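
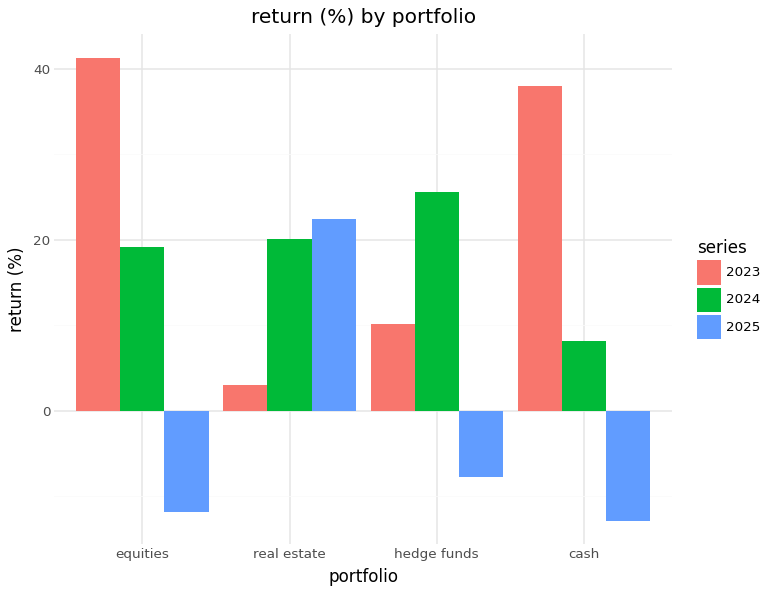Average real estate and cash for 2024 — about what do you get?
(20 + 10) / 2 ≈ 15.

≈ 15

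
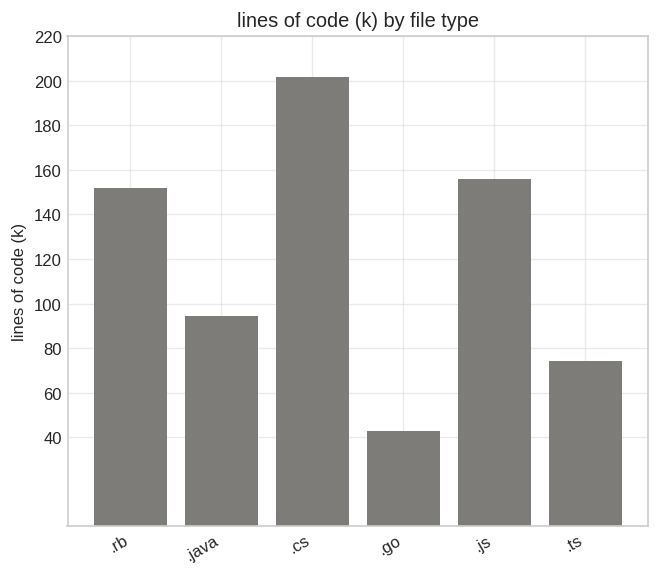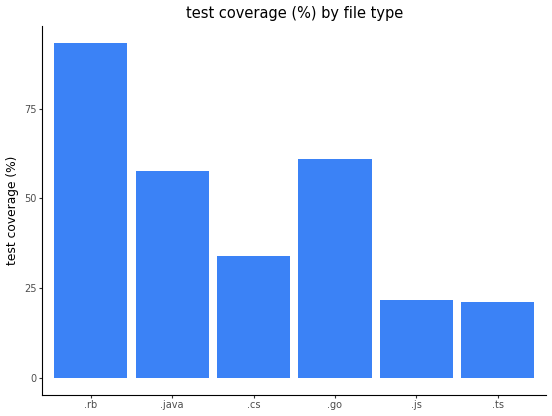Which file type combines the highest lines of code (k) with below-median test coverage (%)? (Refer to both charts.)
.cs

Chart 2 median test coverage (%) ≈ 50; below-median file types: .cs, .js, .ts. Among those, .cs has the highest lines of code (k) (≈ 200).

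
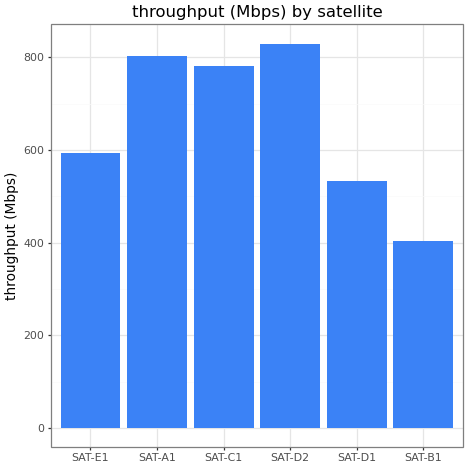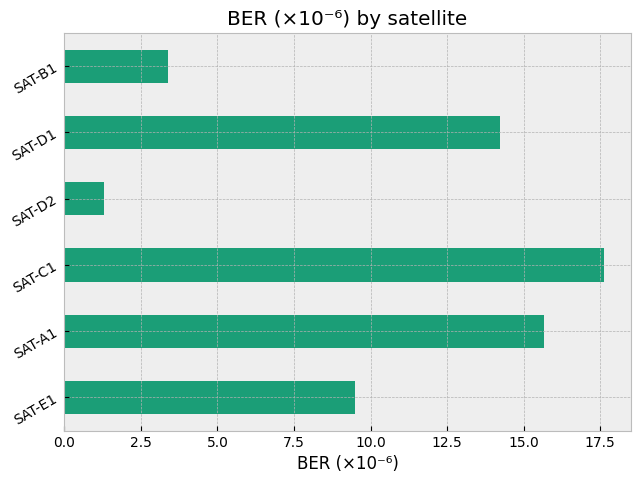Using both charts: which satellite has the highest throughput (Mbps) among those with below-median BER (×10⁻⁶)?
Chart 2 median BER (×10⁻⁶) ≈ 12; below-median satellites: SAT-E1, SAT-D2, SAT-B1. Among those, SAT-D2 has the highest throughput (Mbps) (≈ 800).

SAT-D2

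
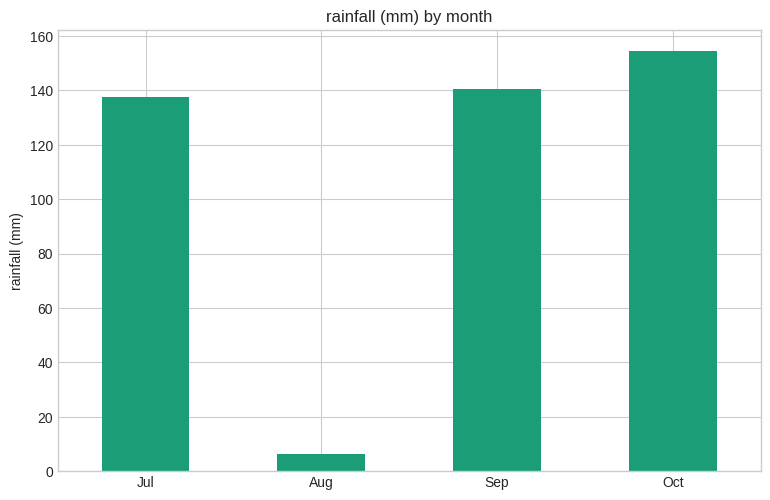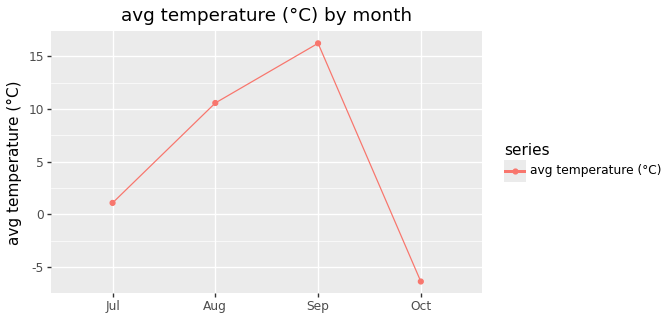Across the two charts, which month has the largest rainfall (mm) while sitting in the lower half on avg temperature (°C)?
Chart 2 median avg temperature (°C) ≈ 6; below-median months: Jul, Oct. Among those, Oct has the highest rainfall (mm) (≈ 160).

Oct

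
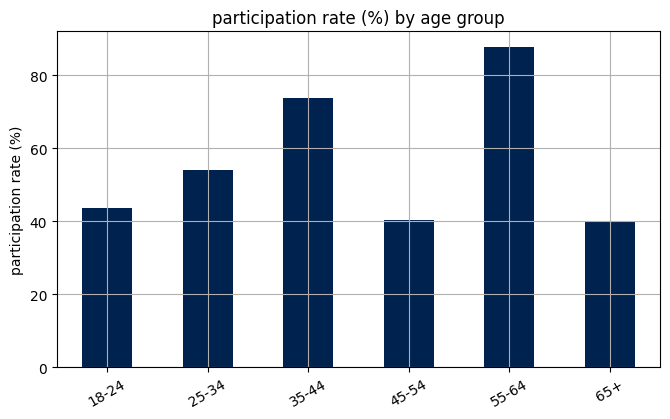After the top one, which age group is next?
Top 3: 55-64 ≈ 90, 35-44 ≈ 70, 25-34 ≈ 50.

35-44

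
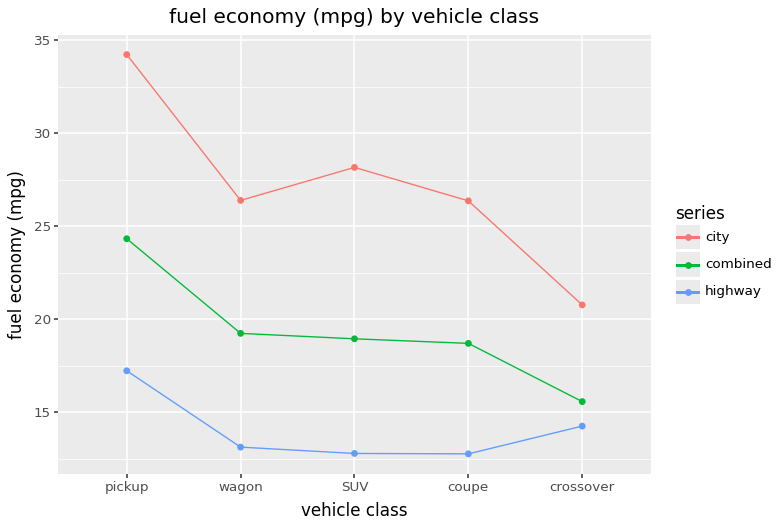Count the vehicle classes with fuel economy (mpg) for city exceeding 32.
1

Above 32: pickup.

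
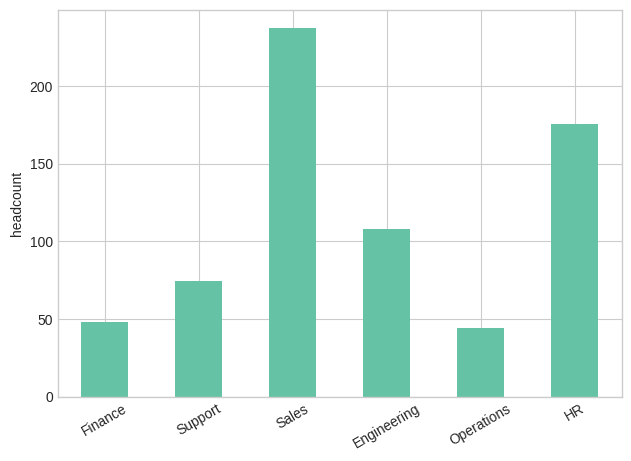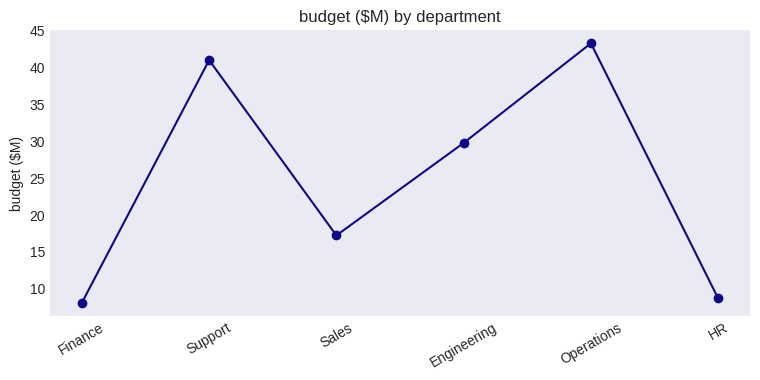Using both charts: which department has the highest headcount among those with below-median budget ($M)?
Sales

Chart 2 median budget ($M) ≈ 25; below-median departments: Finance, Sales, HR. Among those, Sales has the highest headcount (≈ 225).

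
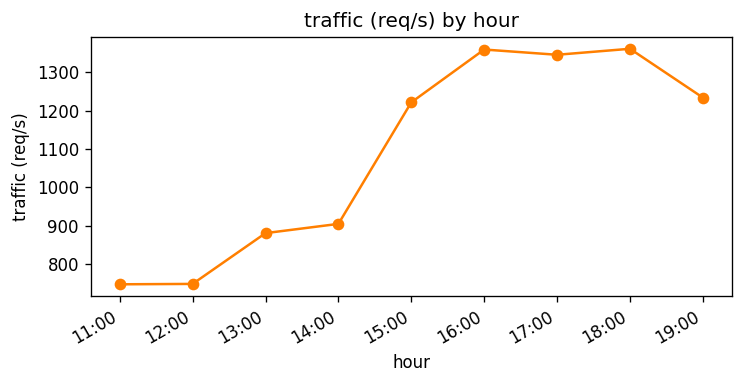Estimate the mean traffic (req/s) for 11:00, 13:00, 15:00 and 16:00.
≈ 1050

(700 + 900 + 1200 + 1400) / 4 ≈ 1050.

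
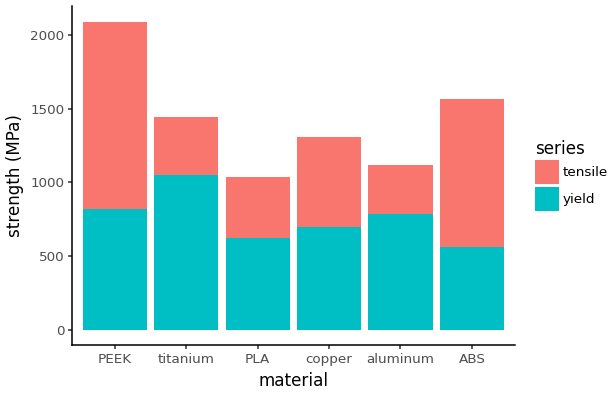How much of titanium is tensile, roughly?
≈ 400

tensile top ≈ 1400, bottom ≈ 1000; segment ≈ 400.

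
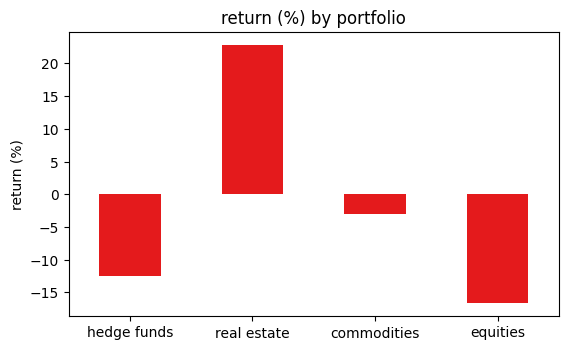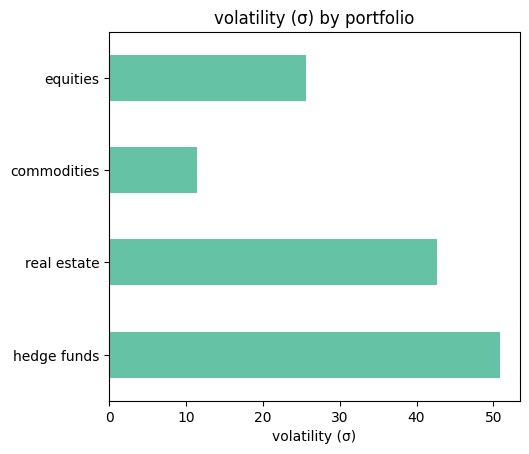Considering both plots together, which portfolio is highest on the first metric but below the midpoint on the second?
commodities

Chart 2 median volatility (σ) ≈ 35; below-median portfolios: commodities, equities. Among those, commodities has the highest return (%) (≈ -5).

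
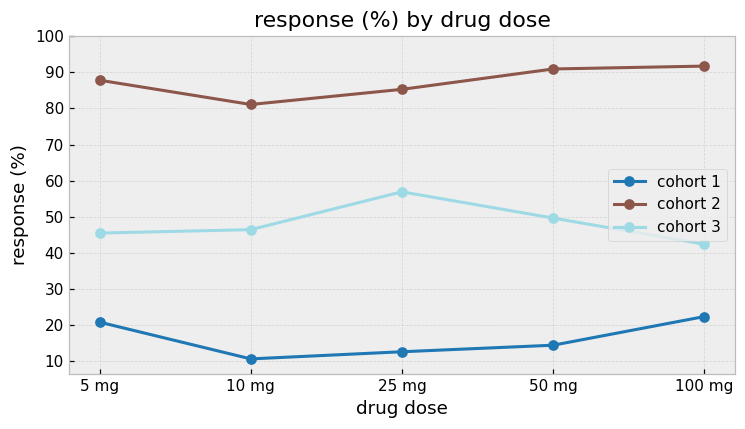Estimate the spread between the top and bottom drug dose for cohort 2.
Max 100 mg ≈ 90, min 10 mg ≈ 80; range ≈ 10.

≈ 10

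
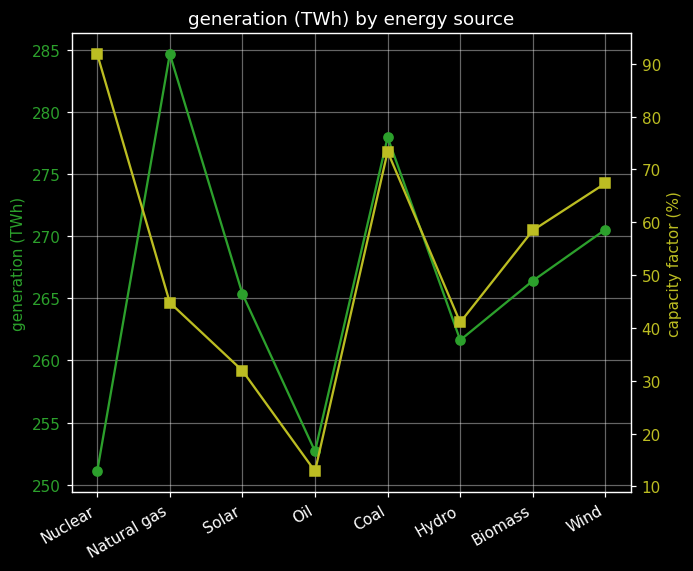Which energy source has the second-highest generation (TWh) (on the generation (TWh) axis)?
Coal

Top 3 (on the generation (TWh) axis): Natural gas ≈ 285, Coal ≈ 280, Wind ≈ 270.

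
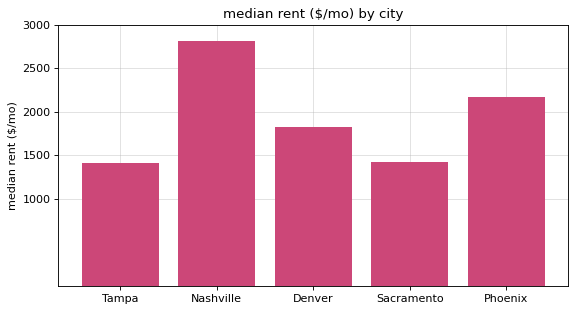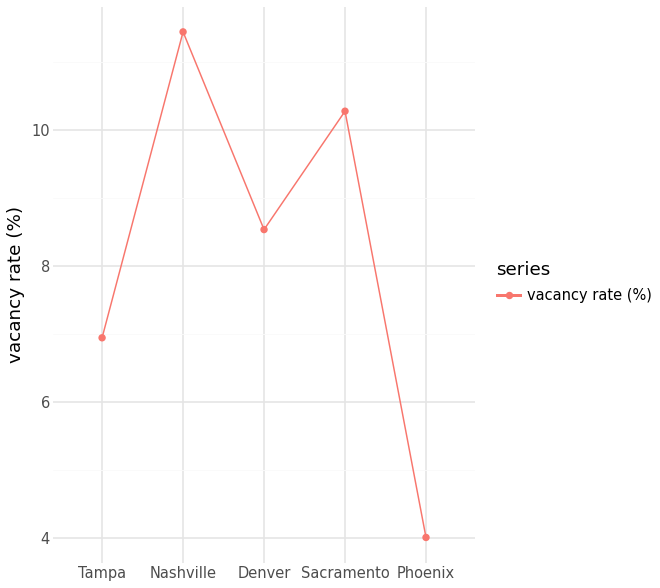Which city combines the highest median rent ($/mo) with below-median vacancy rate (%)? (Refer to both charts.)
Phoenix

Chart 2 median vacancy rate (%) ≈ 8; below-median cities: Tampa, Phoenix. Among those, Phoenix has the highest median rent ($/mo) (≈ 2000).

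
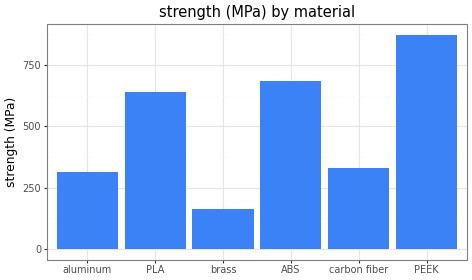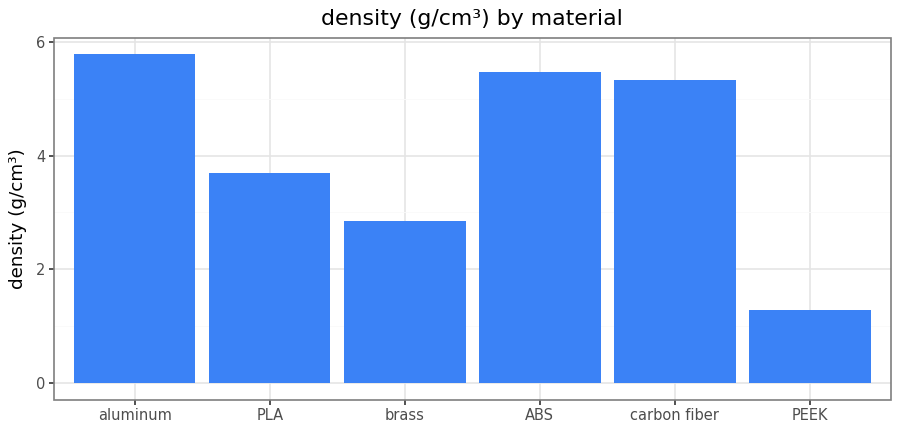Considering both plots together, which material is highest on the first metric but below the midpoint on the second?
Chart 2 median density (g/cm³) ≈ 5; below-median materials: PLA, brass, PEEK. Among those, PEEK has the highest strength (MPa) (≈ 900).

PEEK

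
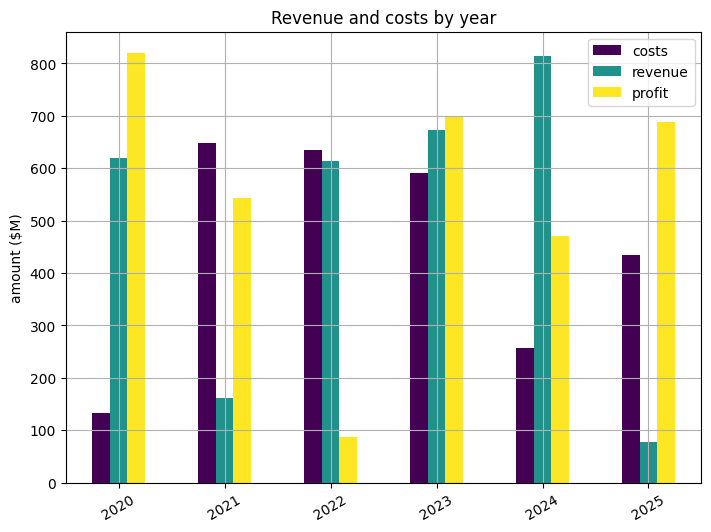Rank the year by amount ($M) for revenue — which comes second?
2023

Top 3 for revenue: 2024 ≈ 800, 2023 ≈ 700, 2020 ≈ 600.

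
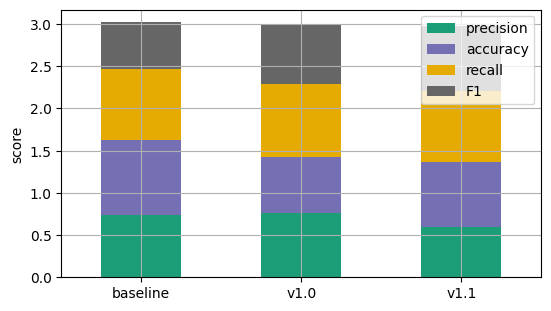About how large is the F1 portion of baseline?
≈ 0.5

F1 top ≈ 3.0, bottom ≈ 2.5; segment ≈ 0.5.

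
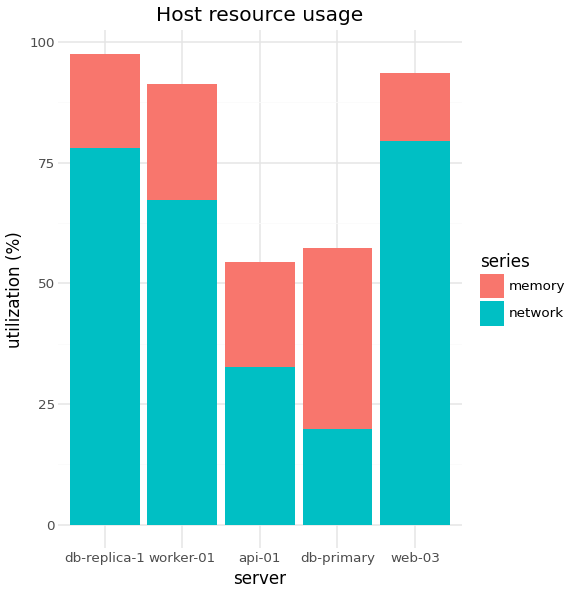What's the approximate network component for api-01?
≈ 30

network top ≈ 30, bottom ≈ 0; segment ≈ 30.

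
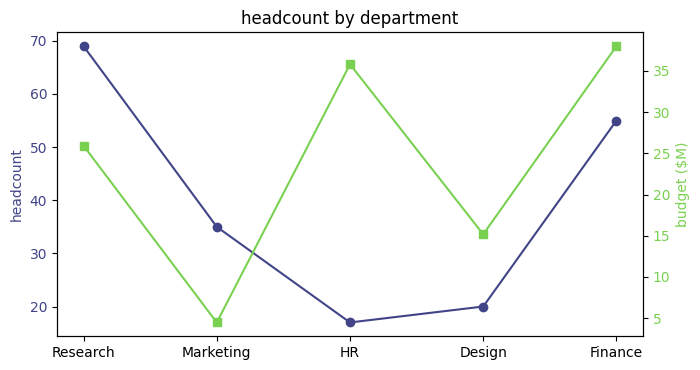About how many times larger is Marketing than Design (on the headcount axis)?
≈ 1.75×

Marketing ≈ 35, Design ≈ 20; 35/20 ≈ 1.75.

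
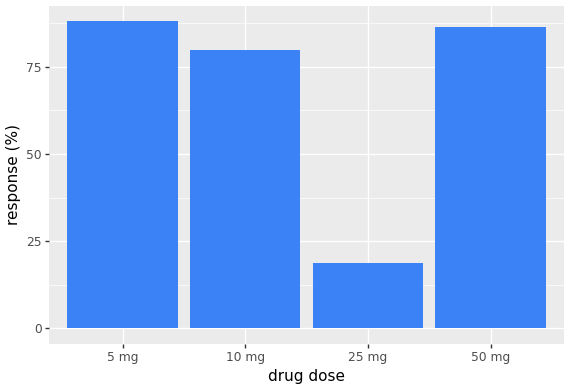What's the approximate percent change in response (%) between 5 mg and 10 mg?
5 mg ≈ 90, 10 mg ≈ 80; (80 − 90) / 90 ≈ -11.1%.

≈ -11.1%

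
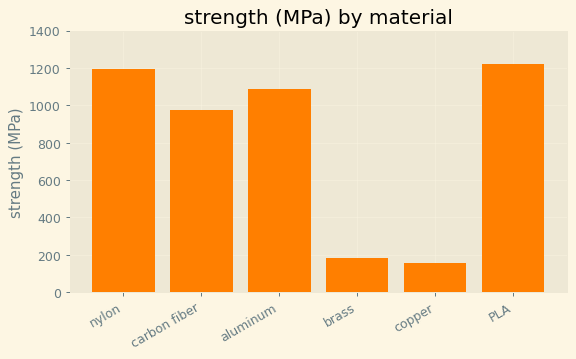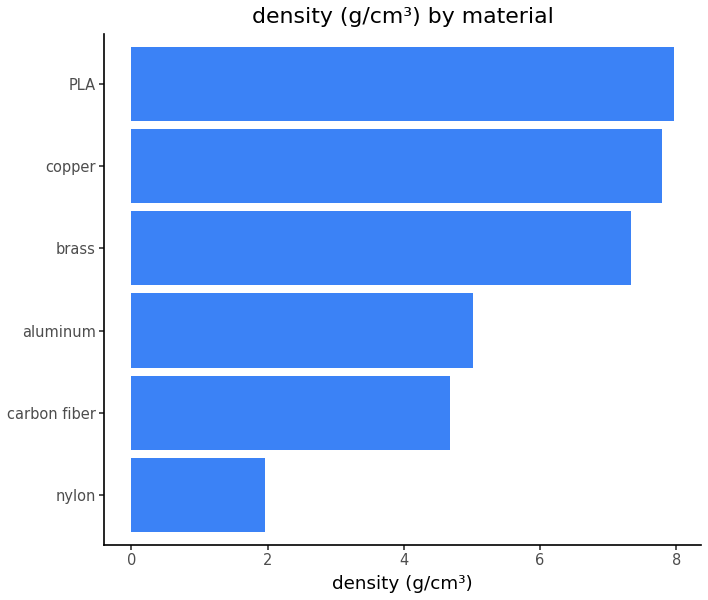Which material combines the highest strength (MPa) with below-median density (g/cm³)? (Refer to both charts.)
nylon

Chart 2 median density (g/cm³) ≈ 6; below-median materials: nylon, carbon fiber, aluminum. Among those, nylon has the highest strength (MPa) (≈ 1200).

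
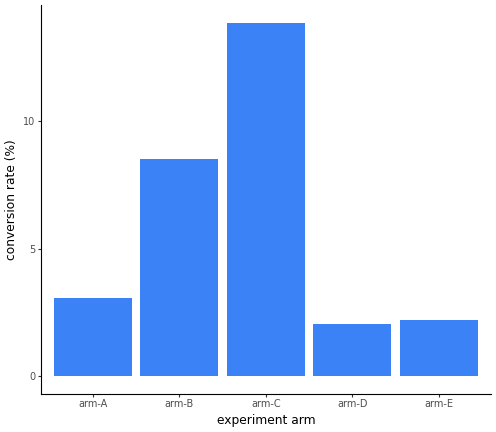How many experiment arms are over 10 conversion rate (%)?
Above 10: arm-C.

1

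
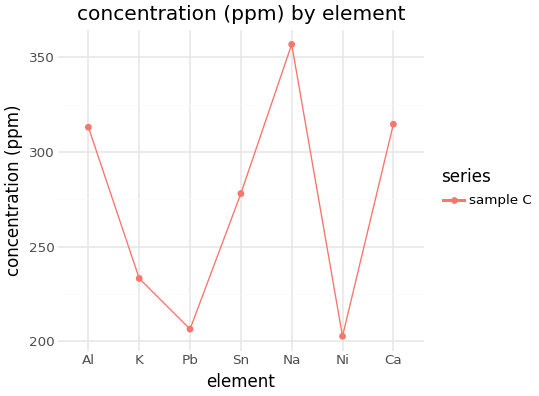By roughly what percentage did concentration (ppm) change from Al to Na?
≈ +12.5%

Al ≈ 320, Na ≈ 360; (360 − 320) / 320 ≈ +12.5%.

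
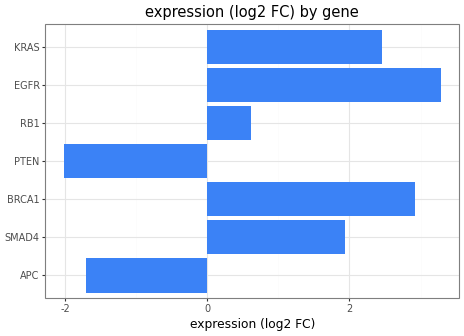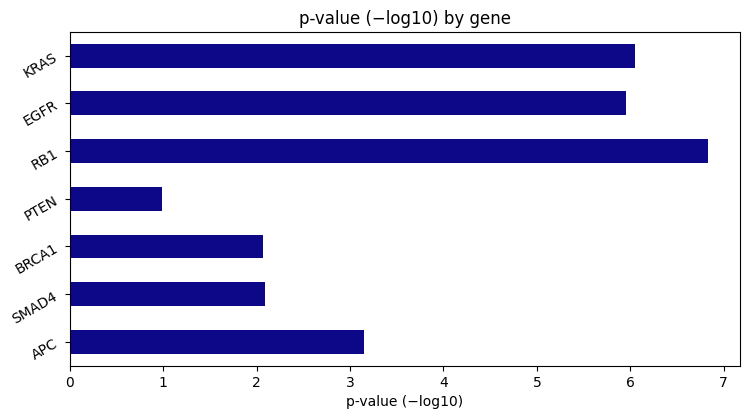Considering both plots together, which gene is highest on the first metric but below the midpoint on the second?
BRCA1

Chart 2 median p-value (−log10) ≈ 3; below-median genes: SMAD4, BRCA1, PTEN. Among those, BRCA1 has the highest expression (log2 FC) (≈ 3).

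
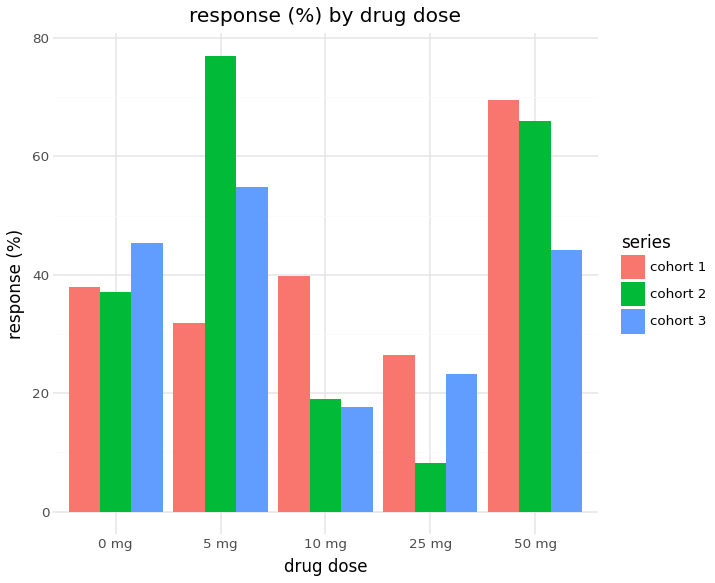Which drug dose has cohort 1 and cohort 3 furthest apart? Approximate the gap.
50 mg: cohort 1 ≈ 70, cohort 3 ≈ 40 → gap ≈ 30. Next-largest (5 mg) is only ≈ 20.

50 mg, ≈ 30 %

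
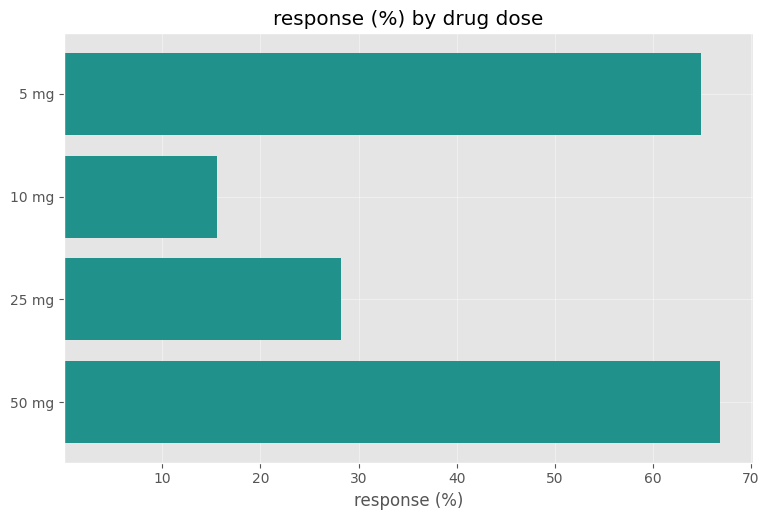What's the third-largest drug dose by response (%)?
25 mg

Top 4: 50 mg ≈ 70, 5 mg ≈ 60, 25 mg ≈ 30, 10 mg ≈ 20.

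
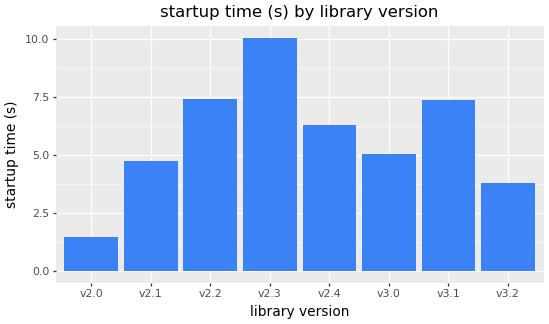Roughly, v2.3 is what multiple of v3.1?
v2.3 ≈ 10, v3.1 ≈ 7; 10/7 ≈ 1.43.

≈ 1.43×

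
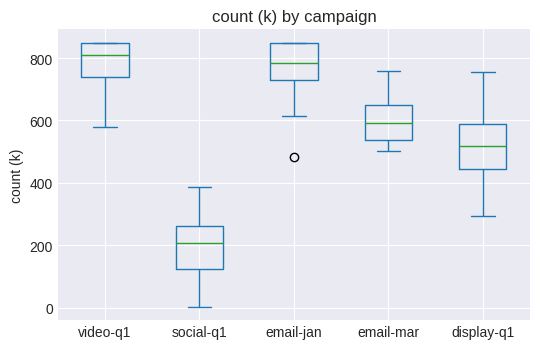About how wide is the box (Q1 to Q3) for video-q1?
≈ 100

Q3 ≈ 850, Q1 ≈ 750; IQR ≈ 100.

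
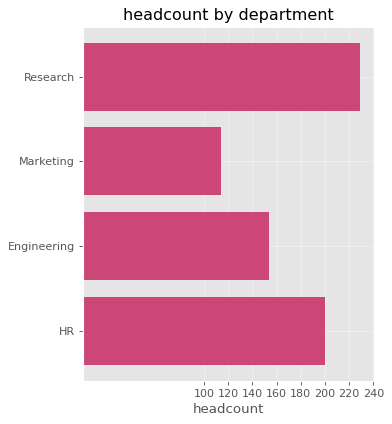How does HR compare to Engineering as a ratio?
≈ 1.25×

HR ≈ 200, Engineering ≈ 160; 200/160 ≈ 1.25.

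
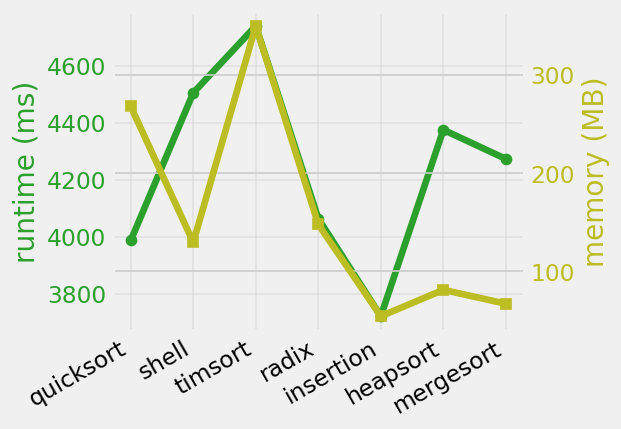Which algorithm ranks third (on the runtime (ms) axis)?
heapsort

Top 4 (on the runtime (ms) axis): timsort ≈ 4700, shell ≈ 4500, heapsort ≈ 4400, mergesort ≈ 4300.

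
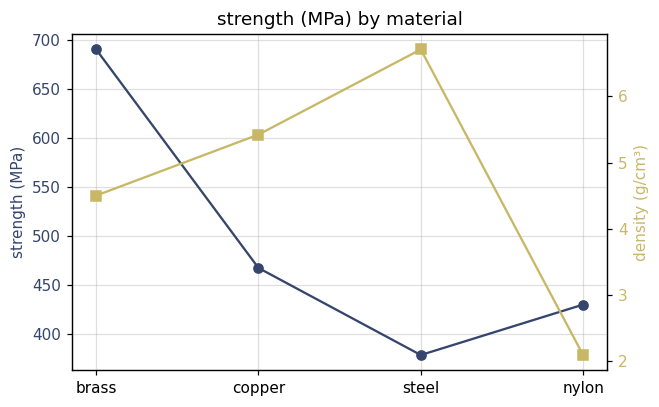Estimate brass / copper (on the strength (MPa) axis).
brass ≈ 700, copper ≈ 450; 700/450 ≈ 1.56.

≈ 1.56×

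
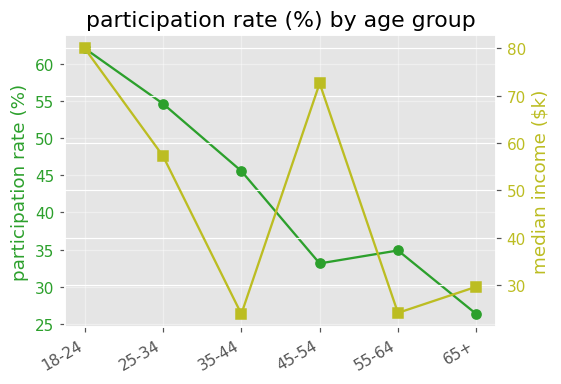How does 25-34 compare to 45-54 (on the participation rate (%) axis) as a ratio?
≈ 1.57×

25-34 ≈ 55, 45-54 ≈ 35; 55/35 ≈ 1.57.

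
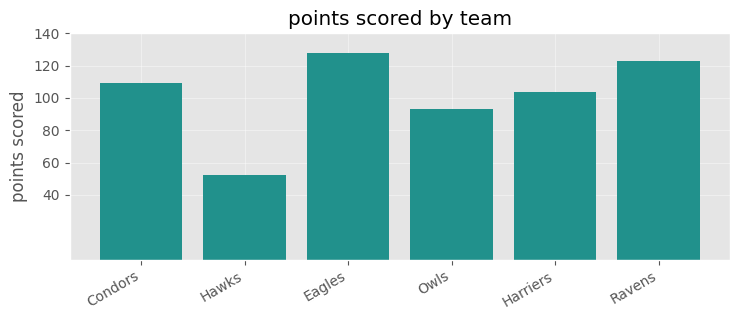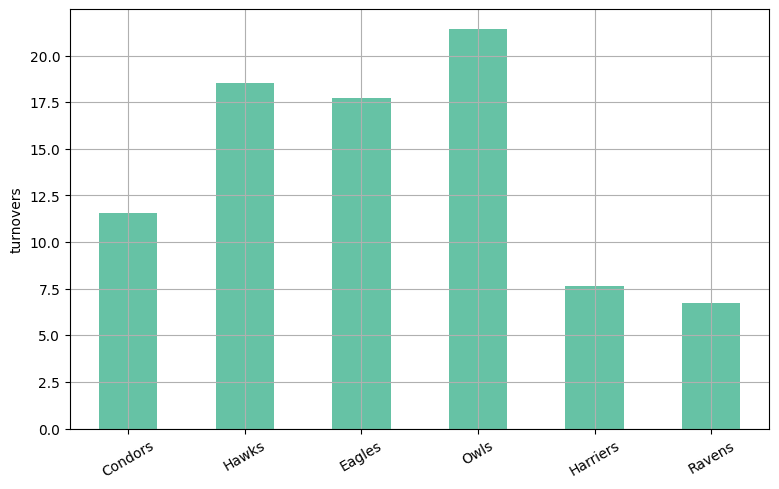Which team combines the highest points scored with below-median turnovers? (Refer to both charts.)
Ravens

Chart 2 median turnovers ≈ 14; below-median teams: Condors, Harriers, Ravens. Among those, Ravens has the highest points scored (≈ 120).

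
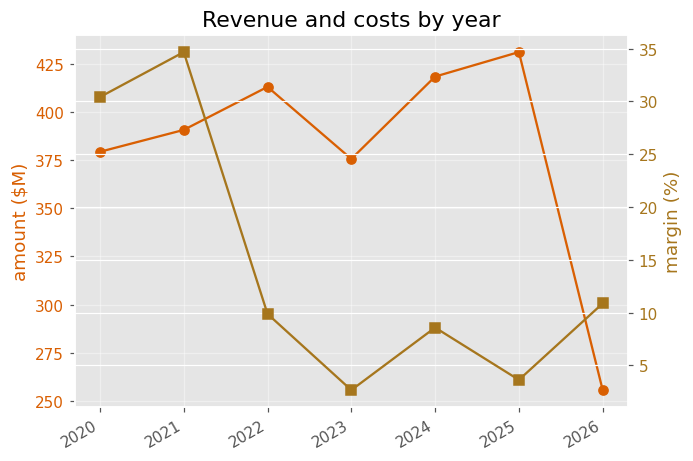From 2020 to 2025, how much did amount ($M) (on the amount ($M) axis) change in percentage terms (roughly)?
2020 ≈ 380, 2025 ≈ 440; (440 − 380) / 380 ≈ +15.8%.

≈ +15.8%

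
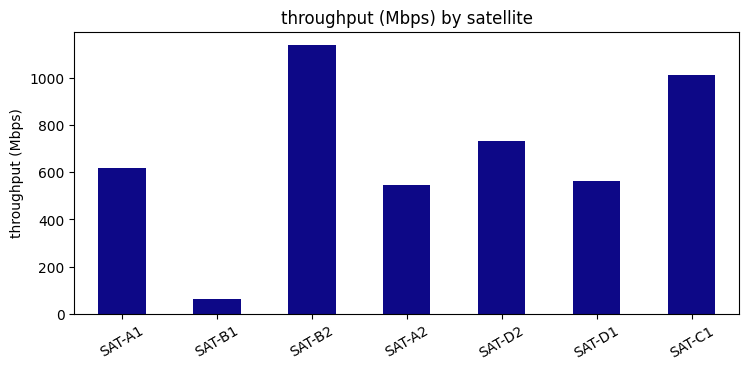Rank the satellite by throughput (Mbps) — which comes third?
Top 4: SAT-B2 ≈ 1100, SAT-C1 ≈ 1000, SAT-D2 ≈ 700, SAT-A1 ≈ 600.

SAT-D2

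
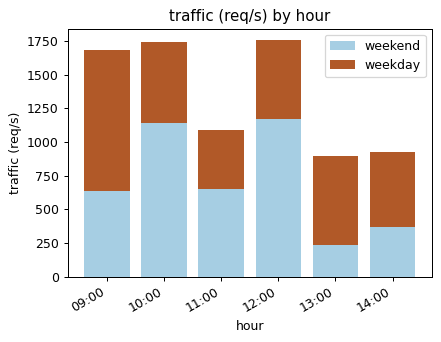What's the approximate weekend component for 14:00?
weekend top ≈ 400, bottom ≈ 0; segment ≈ 400.

≈ 400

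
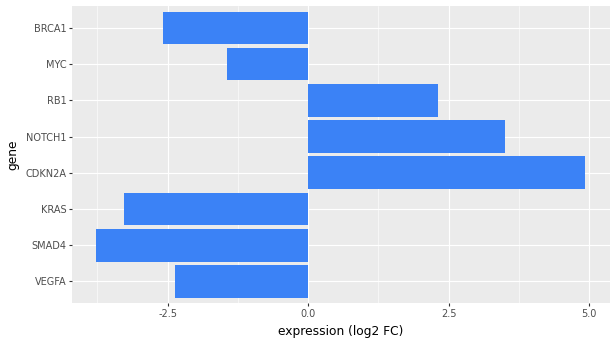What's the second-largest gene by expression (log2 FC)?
Top 3: CDKN2A ≈ 5, NOTCH1 ≈ 4, RB1 ≈ 2.

NOTCH1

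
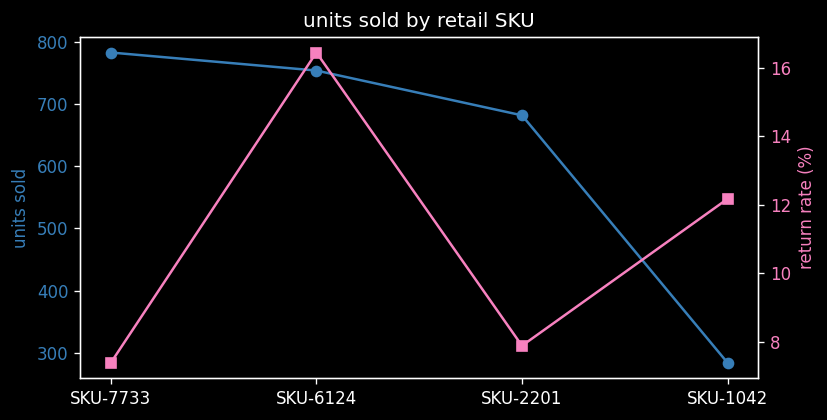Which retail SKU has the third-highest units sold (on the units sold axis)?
SKU-2201

Top 4 (on the units sold axis): SKU-7733 ≈ 800, SKU-6124 ≈ 750, SKU-2201 ≈ 700, SKU-1042 ≈ 300.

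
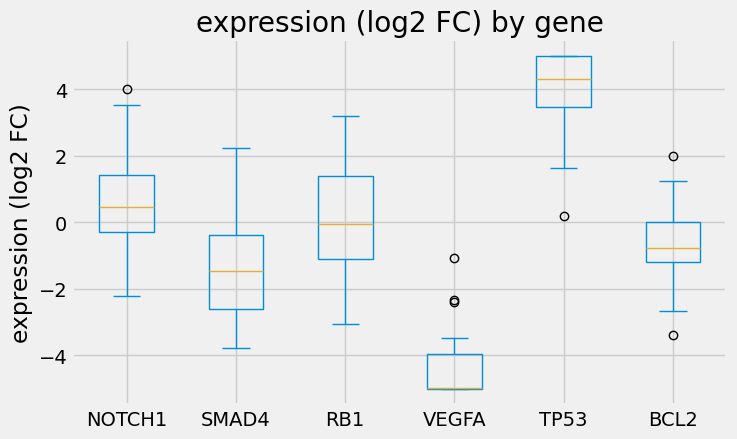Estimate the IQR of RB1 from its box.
≈ 2

Q3 ≈ 1, Q1 ≈ -1; IQR ≈ 2.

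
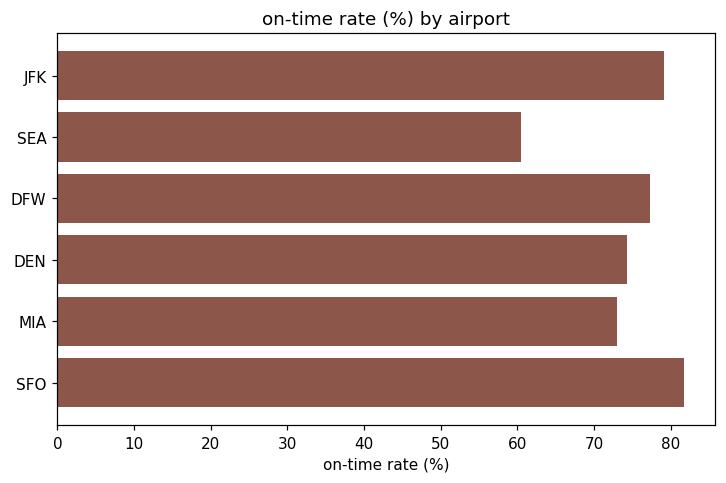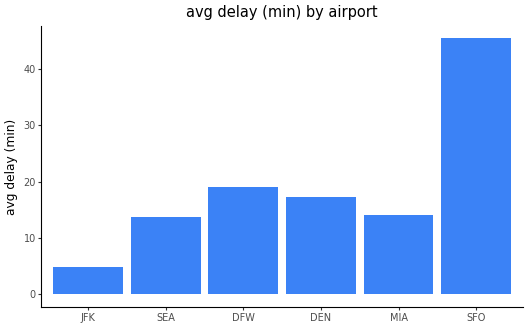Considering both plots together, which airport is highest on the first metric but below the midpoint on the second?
Chart 2 median avg delay (min) ≈ 15; below-median airports: JFK, SEA, MIA. Among those, JFK has the highest on-time rate (%) (≈ 80).

JFK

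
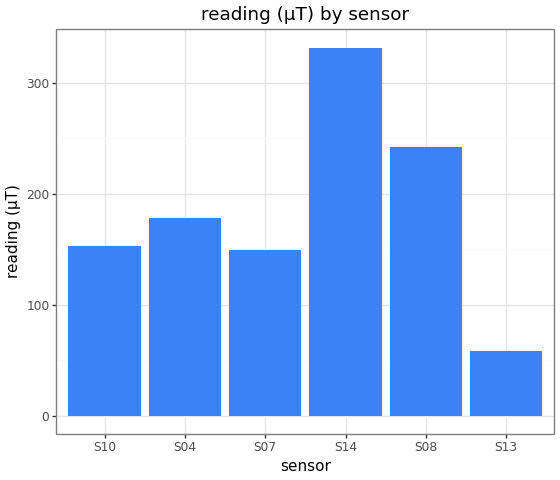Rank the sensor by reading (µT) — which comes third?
Top 4: S14 ≈ 350, S08 ≈ 250, S04 ≈ 200, S10 ≈ 150.

S04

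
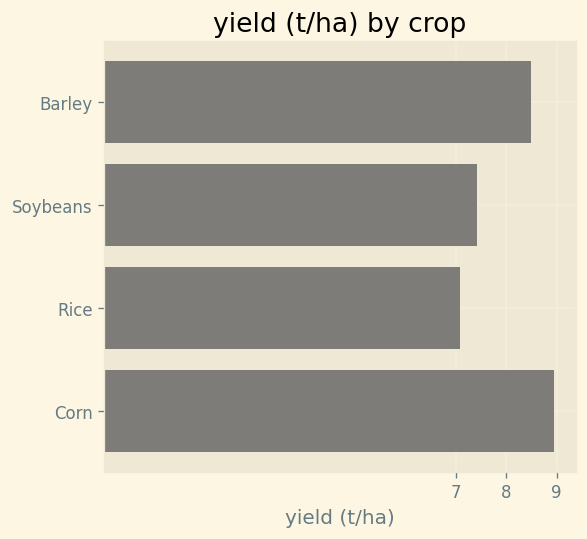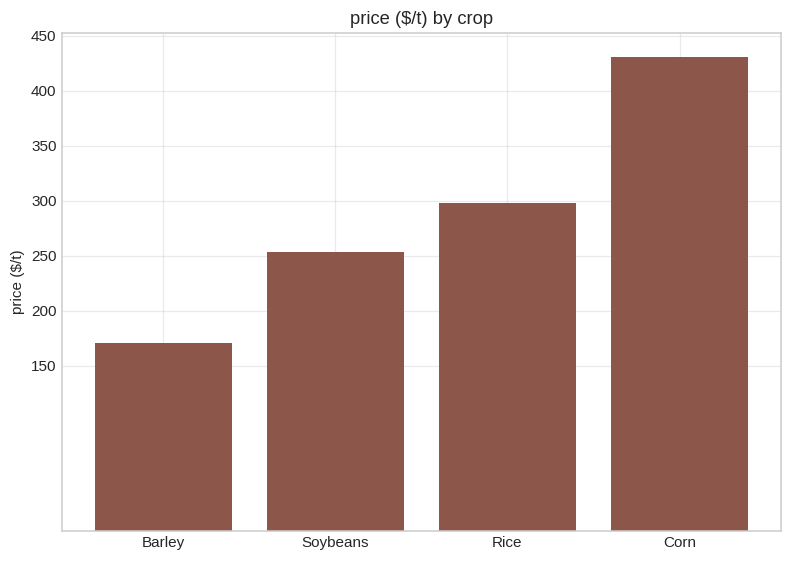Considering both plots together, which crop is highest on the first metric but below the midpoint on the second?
Barley

Chart 2 median price ($/t) ≈ 300; below-median crops: Barley, Soybeans. Among those, Barley has the highest yield (t/ha) (≈ 8).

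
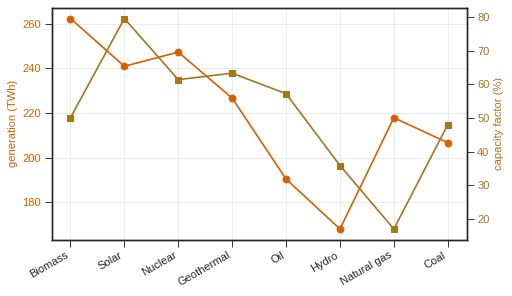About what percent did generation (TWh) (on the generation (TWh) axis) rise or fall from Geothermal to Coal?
≈ -8.7%

Geothermal ≈ 230, Coal ≈ 210; (210 − 230) / 230 ≈ -8.7%.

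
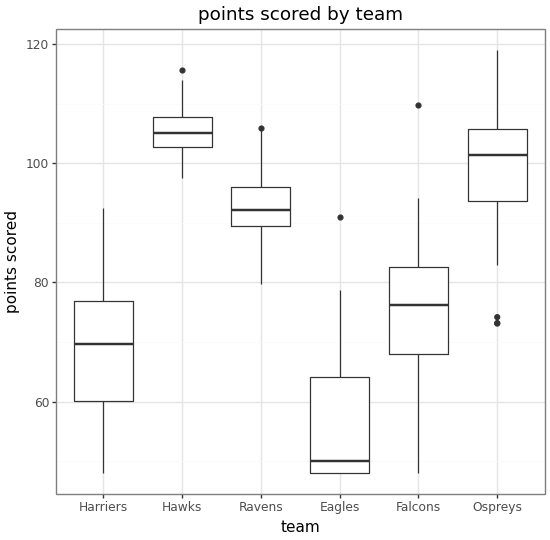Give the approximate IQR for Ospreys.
≈ 10

Q3 ≈ 105, Q1 ≈ 95; IQR ≈ 10.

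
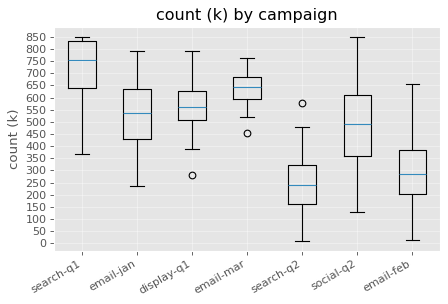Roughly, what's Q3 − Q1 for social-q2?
≈ 250

Q3 ≈ 600, Q1 ≈ 350; IQR ≈ 250.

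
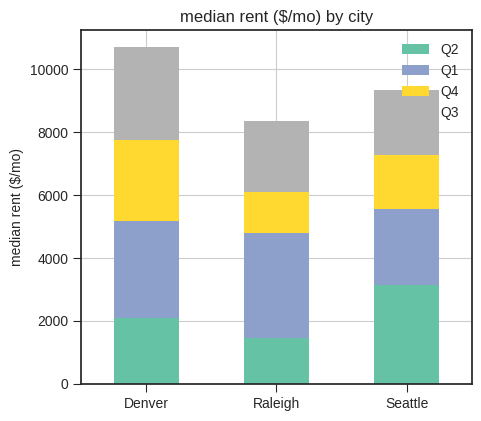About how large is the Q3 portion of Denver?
≈ 3000

Q3 top ≈ 11000, bottom ≈ 8000; segment ≈ 3000.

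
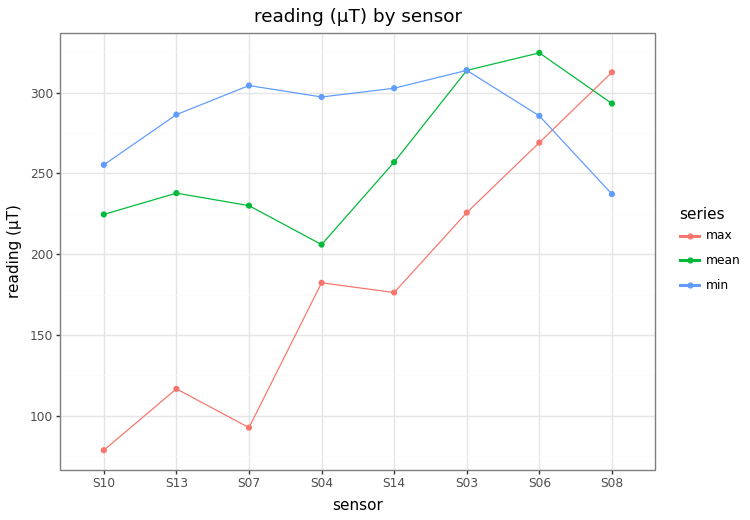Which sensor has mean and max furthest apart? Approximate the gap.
S10, ≈ 150 µT

S10: mean ≈ 225, max ≈ 75 → gap ≈ 150. Next-largest (S07) is only ≈ 125.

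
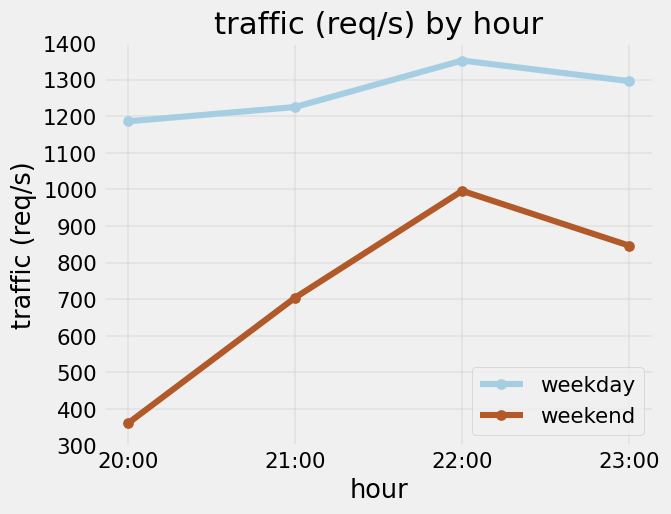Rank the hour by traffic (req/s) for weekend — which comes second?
23:00

Top 3 for weekend: 22:00 ≈ 1000, 23:00 ≈ 800, 21:00 ≈ 700.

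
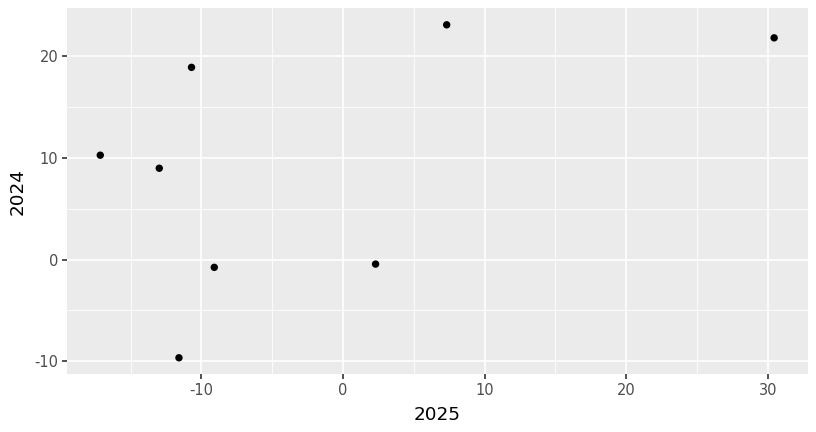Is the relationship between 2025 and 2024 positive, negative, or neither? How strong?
positive, moderate

Points are positively correlated; moderate (|r| ≈ 0.5).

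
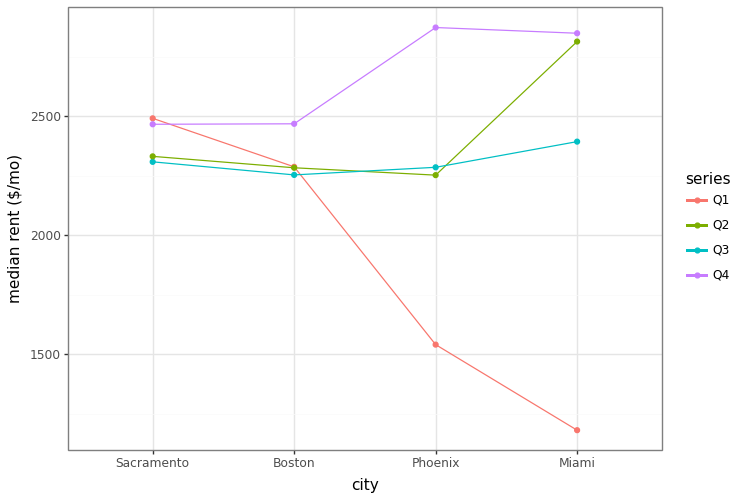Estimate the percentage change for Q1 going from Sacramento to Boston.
≈ -8.3%

Sacramento ≈ 2400, Boston ≈ 2200; (2200 − 2400) / 2400 ≈ -8.3%.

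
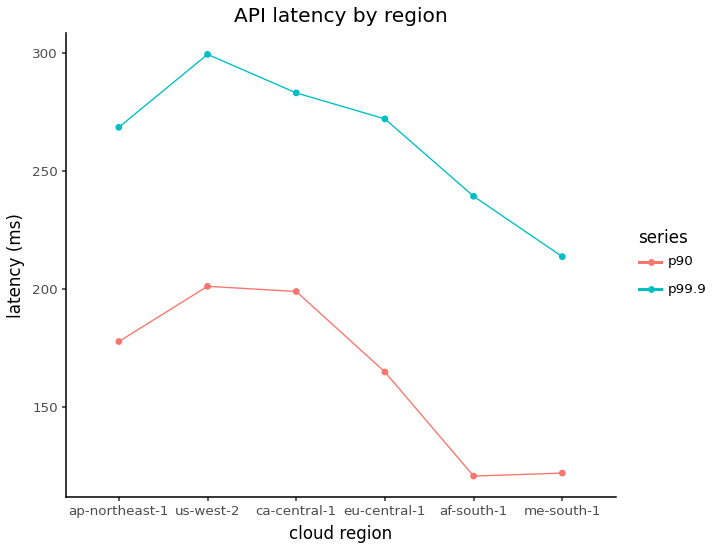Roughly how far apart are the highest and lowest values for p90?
Max us-west-2 ≈ 200, min af-south-1 ≈ 120; range ≈ 80.

≈ 80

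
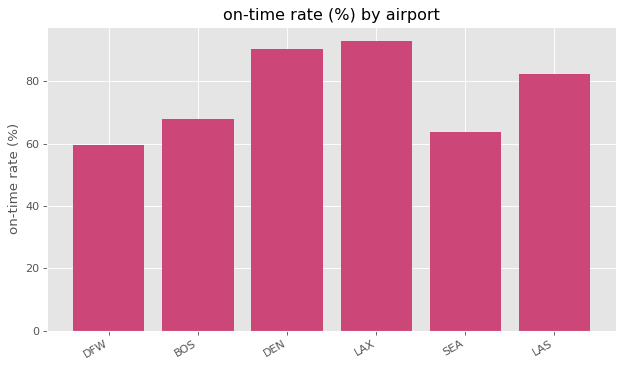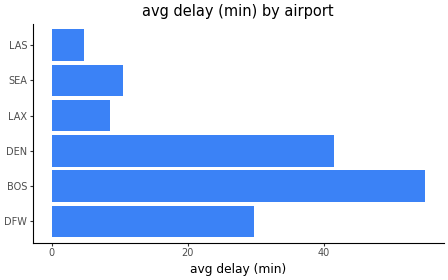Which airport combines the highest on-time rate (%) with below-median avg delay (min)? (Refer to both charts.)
LAX

Chart 2 median avg delay (min) ≈ 20; below-median airports: LAX, SEA, LAS. Among those, LAX has the highest on-time rate (%) (≈ 90).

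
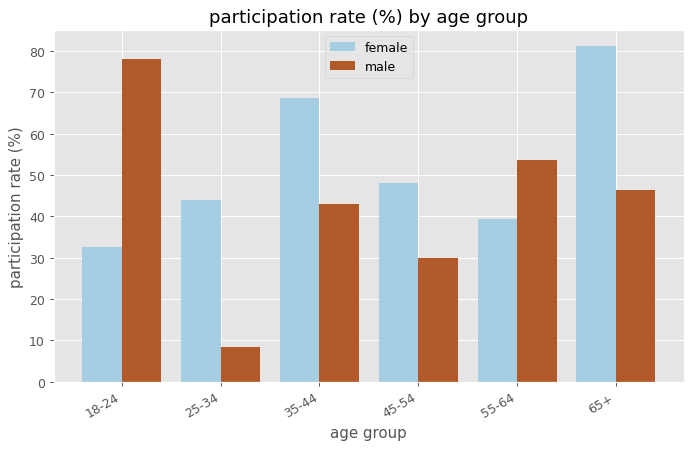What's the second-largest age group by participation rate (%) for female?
Top 3 for female: 65+ ≈ 80, 35-44 ≈ 70, 45-54 ≈ 50.

35-44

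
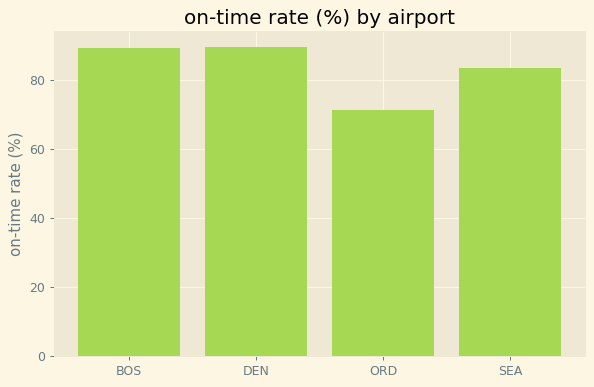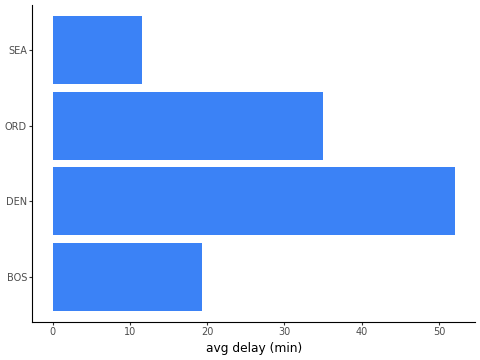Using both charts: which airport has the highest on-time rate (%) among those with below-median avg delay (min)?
Chart 2 median avg delay (min) ≈ 25; below-median airports: BOS, SEA. Among those, BOS has the highest on-time rate (%) (≈ 90).

BOS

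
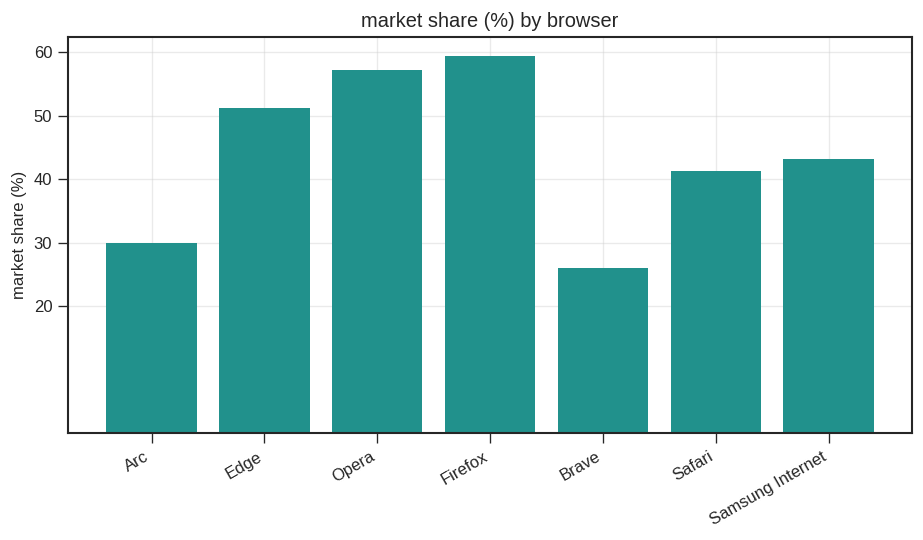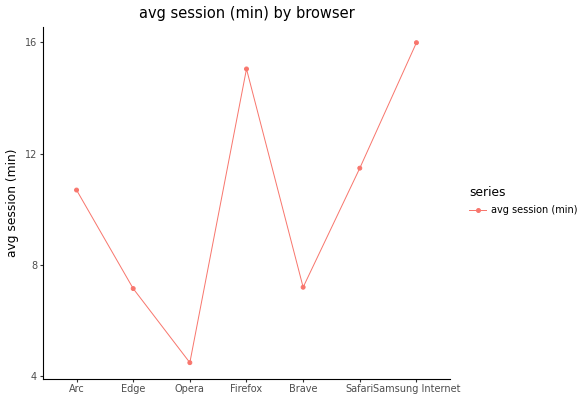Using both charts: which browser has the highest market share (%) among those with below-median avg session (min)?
Opera

Chart 2 median avg session (min) ≈ 10; below-median browsers: Edge, Opera, Brave. Among those, Opera has the highest market share (%) (≈ 60).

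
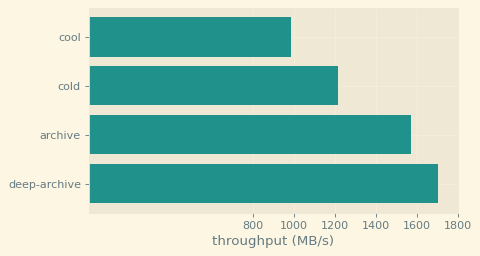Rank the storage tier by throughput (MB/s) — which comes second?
Top 3: deep-archive ≈ 1800, archive ≈ 1600, cold ≈ 1200.

archive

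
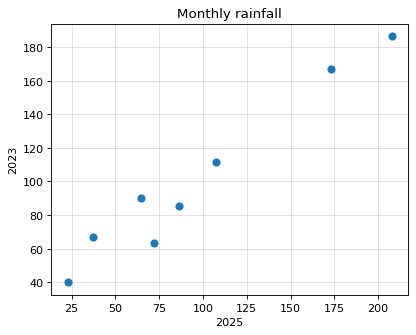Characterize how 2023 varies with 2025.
positive, strong

Points are positively correlated; strong (|r| ≈ 1.0).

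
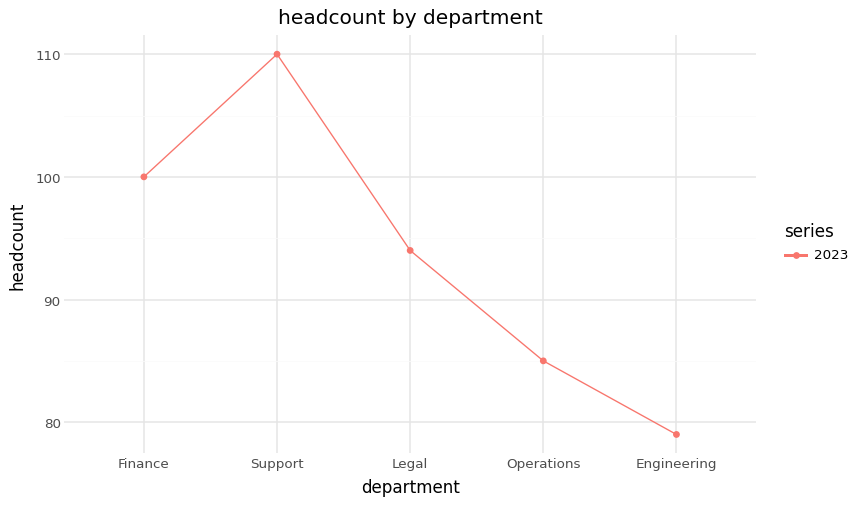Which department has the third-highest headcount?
Top 4: Support ≈ 110, Finance ≈ 100, Legal ≈ 95, Operations ≈ 85.

Legal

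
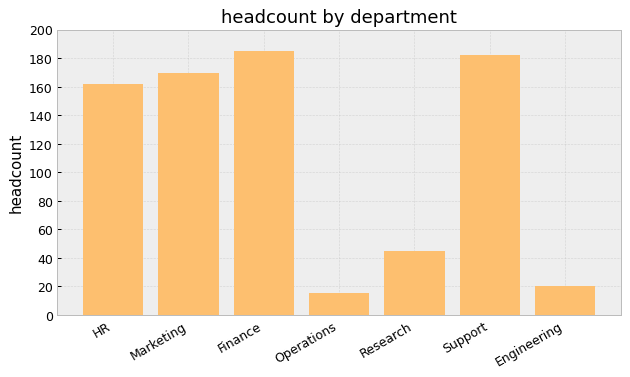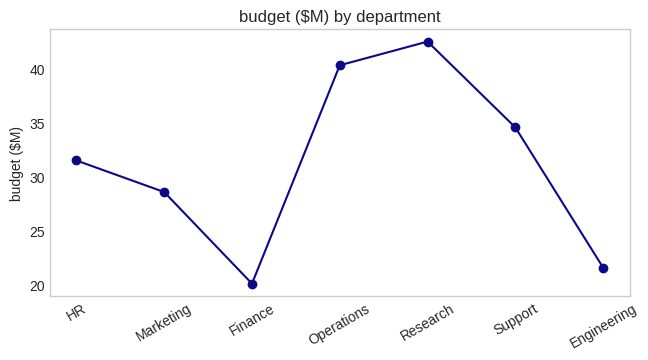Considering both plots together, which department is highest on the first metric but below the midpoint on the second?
Chart 2 median budget ($M) ≈ 30; below-median departments: Marketing, Finance, Engineering. Among those, Finance has the highest headcount (≈ 180).

Finance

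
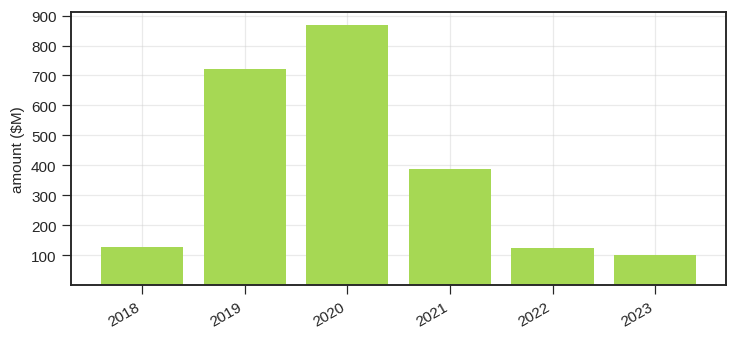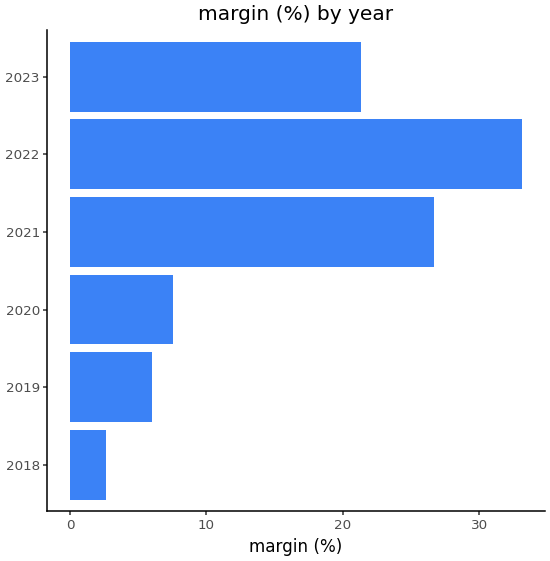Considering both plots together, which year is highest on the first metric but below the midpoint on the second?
Chart 2 median margin (%) ≈ 15; below-median years: 2018, 2019, 2020. Among those, 2020 has the highest amount ($M) (≈ 900).

2020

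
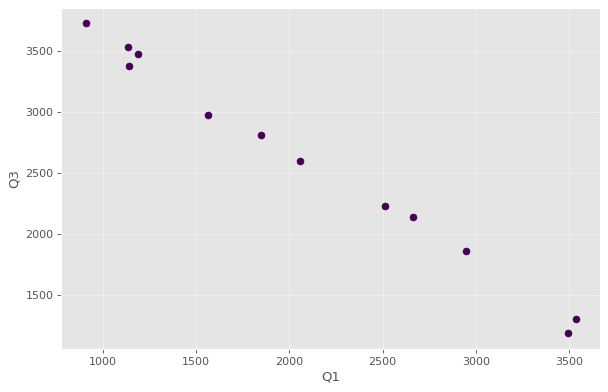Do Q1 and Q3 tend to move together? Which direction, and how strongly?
Points are negatively correlated; strong (|r| ≈ 1.0).

negative, strong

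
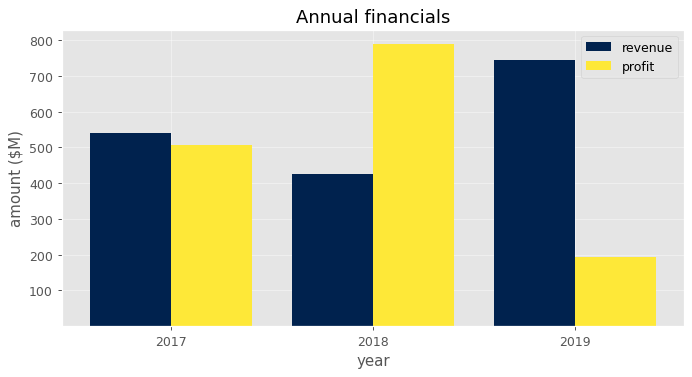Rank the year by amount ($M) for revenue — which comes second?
2017

Top 3 for revenue: 2019 ≈ 700, 2017 ≈ 500, 2018 ≈ 400.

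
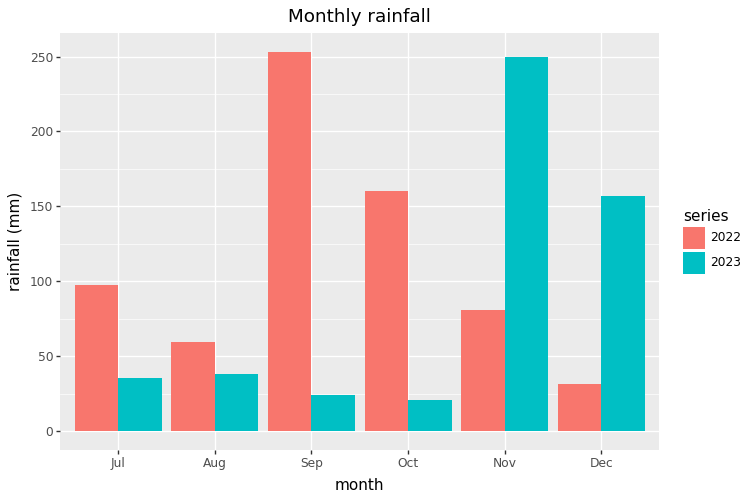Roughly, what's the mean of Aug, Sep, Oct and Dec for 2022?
≈ 119

(50 + 250 + 150 + 25) / 4 ≈ 119.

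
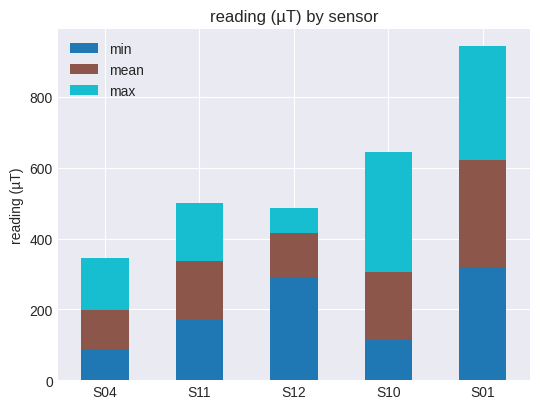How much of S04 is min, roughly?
min top ≈ 100, bottom ≈ 0; segment ≈ 100.

≈ 100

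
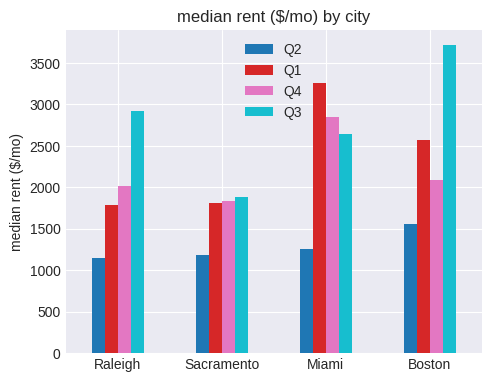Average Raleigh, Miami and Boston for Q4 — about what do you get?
≈ 2333

(2000 + 3000 + 2000) / 3 ≈ 2333.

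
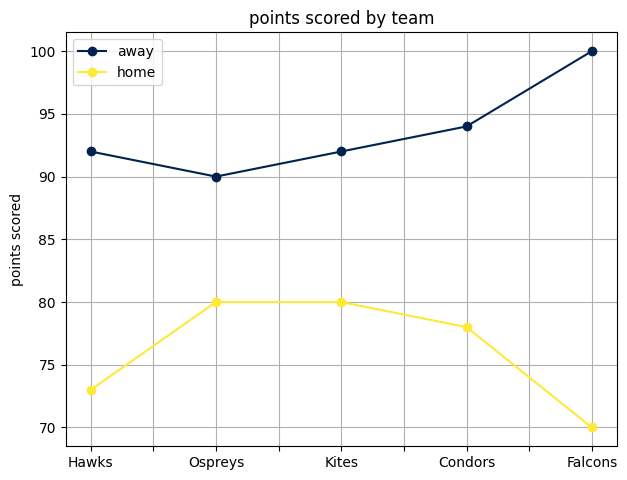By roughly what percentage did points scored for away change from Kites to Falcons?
≈ +11.1%

Kites ≈ 90, Falcons ≈ 100; (100 − 90) / 90 ≈ +11.1%.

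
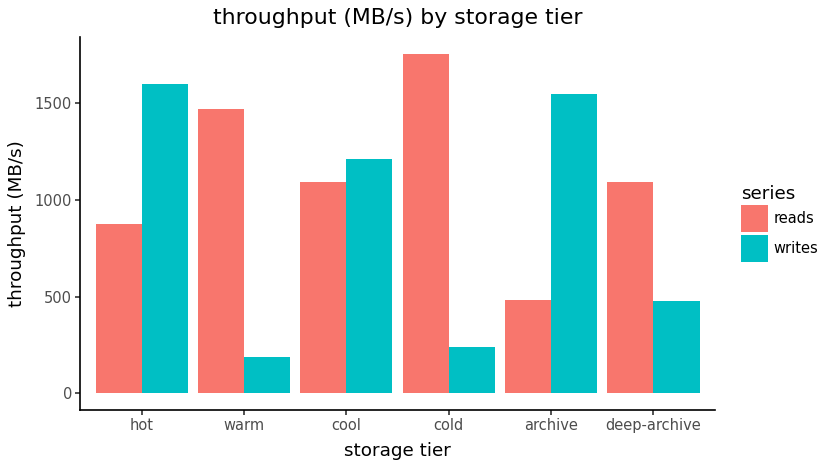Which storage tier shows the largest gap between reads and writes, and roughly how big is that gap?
cold, ≈ 1600 MB/s

cold: reads ≈ 1800, writes ≈ 200 → gap ≈ 1600. Next-largest (warm) is only ≈ 1200.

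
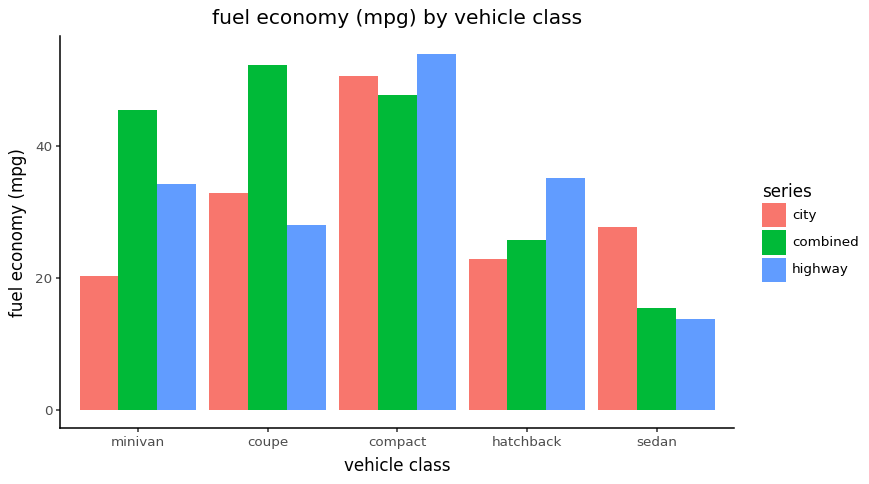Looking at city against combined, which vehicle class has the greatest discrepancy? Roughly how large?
minivan: city ≈ 20, combined ≈ 45 → gap ≈ 25. Next-largest (coupe) is only ≈ 15.

minivan, ≈ 25 mpg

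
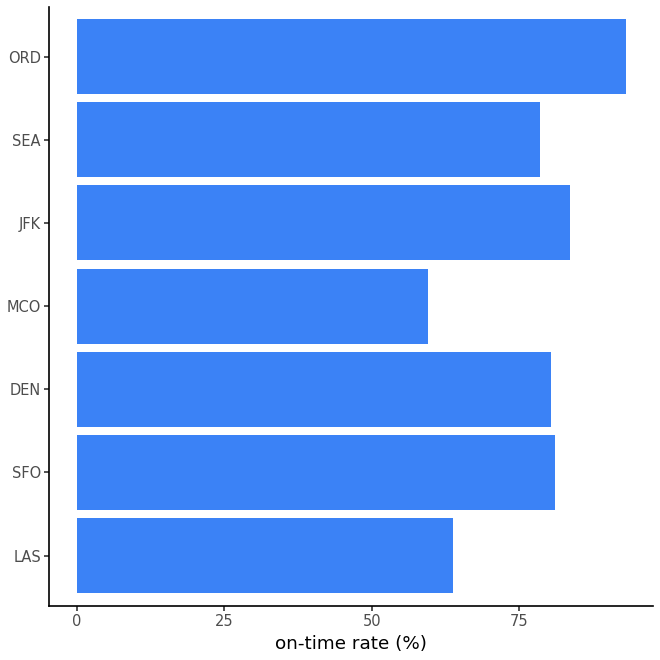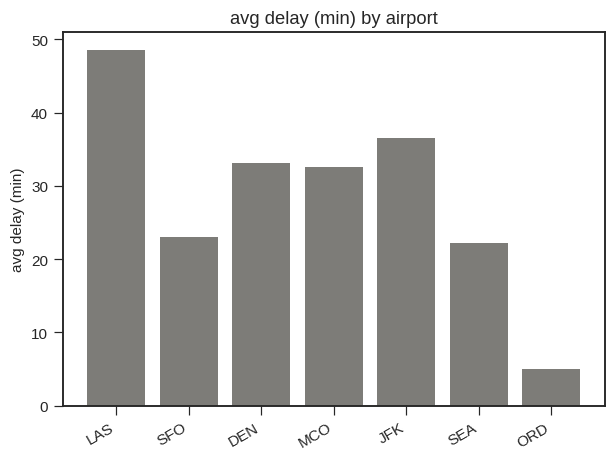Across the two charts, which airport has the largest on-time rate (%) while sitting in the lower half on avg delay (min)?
Chart 2 median avg delay (min) ≈ 35; below-median airports: SFO, SEA, ORD. Among those, ORD has the highest on-time rate (%) (≈ 90).

ORD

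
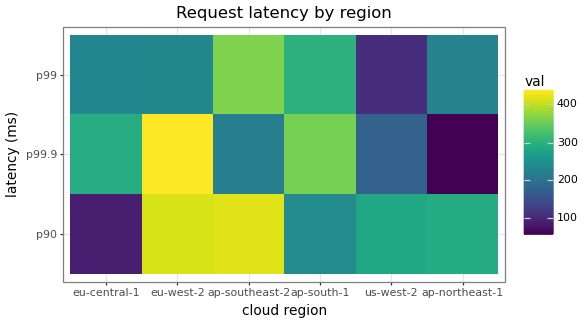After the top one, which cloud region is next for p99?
Top 3 for p99: ap-southeast-2 ≈ 350, ap-south-1 ≈ 300, eu-west-2 ≈ 250.

ap-south-1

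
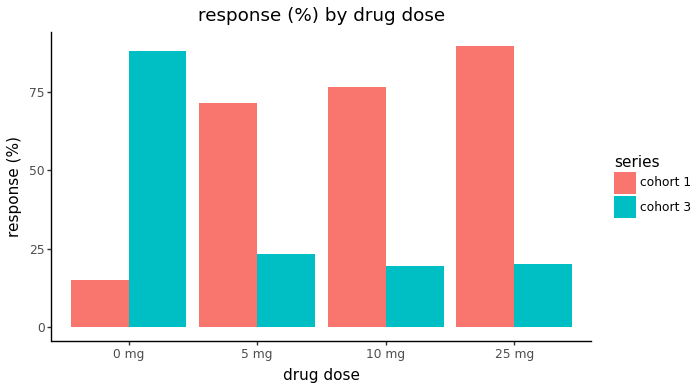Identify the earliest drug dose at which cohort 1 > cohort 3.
5 mg

0 mg: cohort 1 ≈ 20 vs cohort 3 ≈ 90 (not yet); 5 mg: cohort 1 ≈ 70 vs cohort 3 ≈ 20 (first crossover).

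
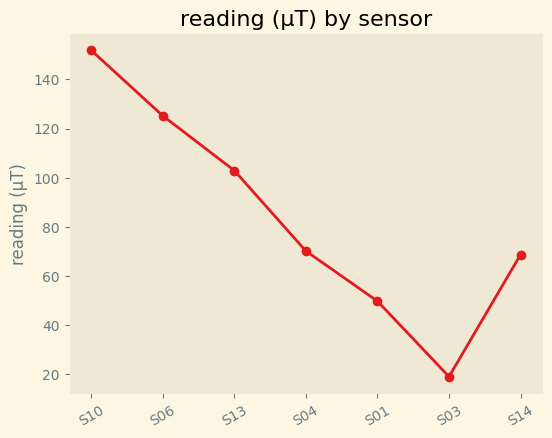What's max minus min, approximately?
Max S10 ≈ 160, min S03 ≈ 20; range ≈ 140.

≈ 140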